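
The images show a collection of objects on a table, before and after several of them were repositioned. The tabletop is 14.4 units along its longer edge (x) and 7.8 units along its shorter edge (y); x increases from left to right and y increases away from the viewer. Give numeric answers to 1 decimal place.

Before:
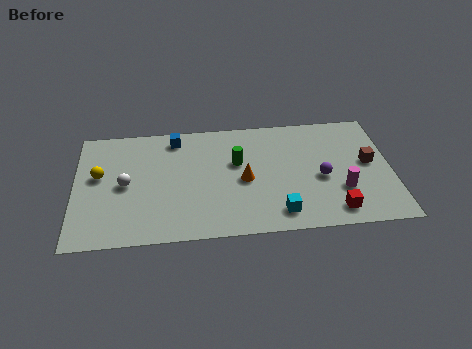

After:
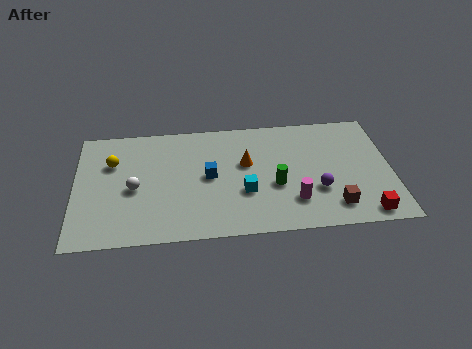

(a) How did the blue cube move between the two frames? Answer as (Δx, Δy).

(1.5, -2.7)

From the two frames, the blue cube sits at roughly (4.6, 6.7) before and (6.1, 4.0) after.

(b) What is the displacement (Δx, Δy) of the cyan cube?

(-1.5, 1.5)

From the two frames, the cyan cube sits at roughly (9.2, 1.3) before and (7.7, 2.8) after.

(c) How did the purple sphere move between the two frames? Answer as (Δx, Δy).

(-0.2, -0.8)

The purple sphere was at about (11.2, 3.4) and moved to about (11.0, 2.6).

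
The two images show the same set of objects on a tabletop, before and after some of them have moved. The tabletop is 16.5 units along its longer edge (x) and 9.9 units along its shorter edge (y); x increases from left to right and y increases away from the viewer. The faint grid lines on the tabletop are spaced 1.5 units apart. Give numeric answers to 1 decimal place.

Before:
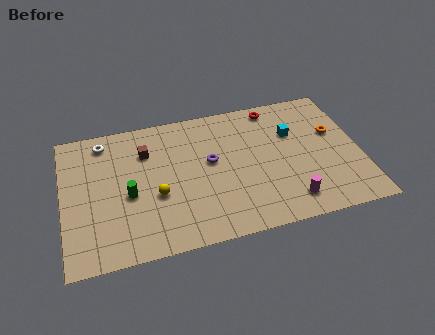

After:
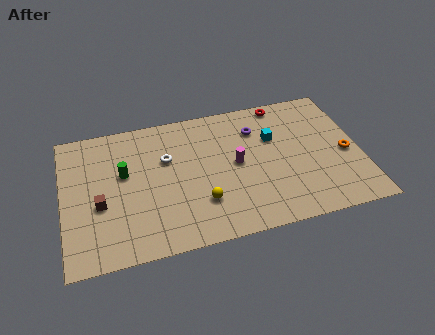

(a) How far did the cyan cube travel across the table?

1.1

The cyan cube was near (12.9, 6.6) before and (11.8, 6.5) after, so it travelled √(1.1² + 0.1²) ≈ 1.1 units.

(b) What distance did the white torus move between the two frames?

4.0

From (2.4, 8.5) to (5.8, 6.4), the white torus covered √(3.4² + 2.1²) ≈ 4.0 units.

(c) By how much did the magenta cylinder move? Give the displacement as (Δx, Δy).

(-2.7, 3.4)

From the two frames, the magenta cylinder sits at roughly (12.3, 1.7) before and (9.6, 5.1) after.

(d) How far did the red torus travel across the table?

0.5

From (12.0, 8.8) to (12.5, 9.0), the red torus covered √(0.5² + 0.2²) ≈ 0.5 units.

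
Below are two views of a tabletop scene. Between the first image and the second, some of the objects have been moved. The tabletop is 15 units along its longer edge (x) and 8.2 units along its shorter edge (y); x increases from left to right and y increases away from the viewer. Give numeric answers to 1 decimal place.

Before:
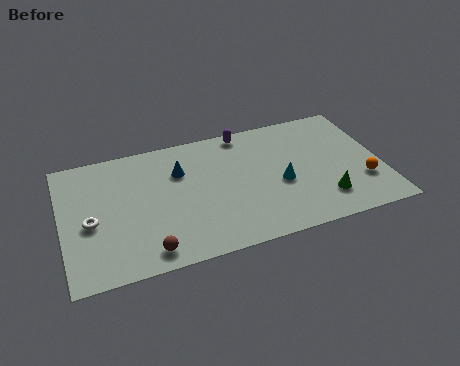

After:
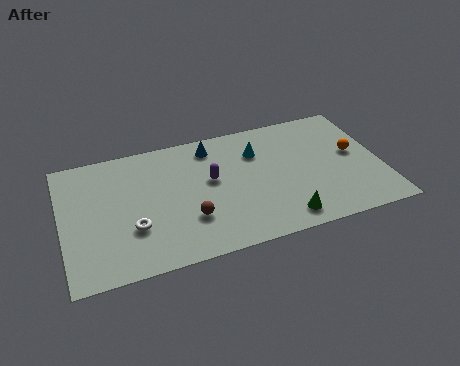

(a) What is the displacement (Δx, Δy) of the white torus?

(1.9, -0.9)

The white torus started near (1.3, 3.6) and ended near (3.2, 2.7).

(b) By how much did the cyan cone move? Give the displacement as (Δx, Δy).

(-0.9, 2.4)

From the two frames, the cyan cone sits at roughly (10.2, 3.5) before and (9.3, 5.9) after.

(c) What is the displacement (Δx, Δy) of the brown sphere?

(2.0, 1.4)

From the two frames, the brown sphere sits at roughly (3.8, 1.1) before and (5.8, 2.5) after.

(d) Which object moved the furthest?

the purple capsule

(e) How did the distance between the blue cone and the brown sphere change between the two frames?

-0.3

The distance was about 4.9 in the first image and 4.6 in the second, so they moved 0.3 units closer together.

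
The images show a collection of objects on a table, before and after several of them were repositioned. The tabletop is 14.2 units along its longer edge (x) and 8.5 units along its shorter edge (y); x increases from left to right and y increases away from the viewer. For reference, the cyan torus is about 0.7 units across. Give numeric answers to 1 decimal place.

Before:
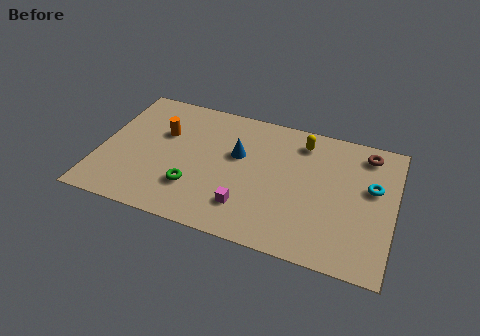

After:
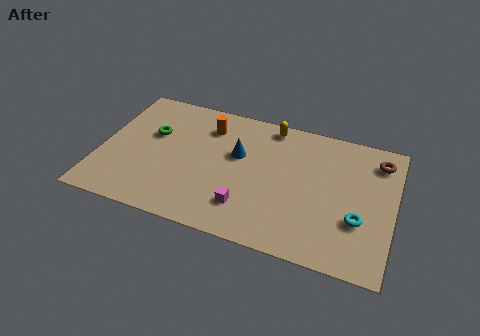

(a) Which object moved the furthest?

the green torus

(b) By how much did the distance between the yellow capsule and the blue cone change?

-0.7

Before: roughly 3.5 units apart; after: 2.8. That's 0.7 units closer together.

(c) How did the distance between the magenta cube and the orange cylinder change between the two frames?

-0.5

The distance was about 5.6 in the first image and 5.1 in the second, so they moved 0.5 units closer together.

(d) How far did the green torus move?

3.7

The green torus was near (4.7, 2.4) before and (2.4, 5.3) after, so it travelled √(2.3² + 2.9²) ≈ 3.7 units.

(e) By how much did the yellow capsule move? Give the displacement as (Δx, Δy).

(-1.6, 0.6)

The yellow capsule started near (9.6, 7.0) and ended near (8.0, 7.6).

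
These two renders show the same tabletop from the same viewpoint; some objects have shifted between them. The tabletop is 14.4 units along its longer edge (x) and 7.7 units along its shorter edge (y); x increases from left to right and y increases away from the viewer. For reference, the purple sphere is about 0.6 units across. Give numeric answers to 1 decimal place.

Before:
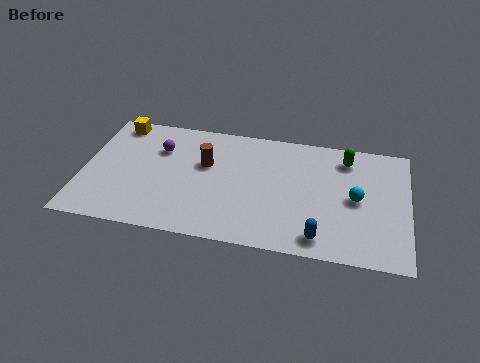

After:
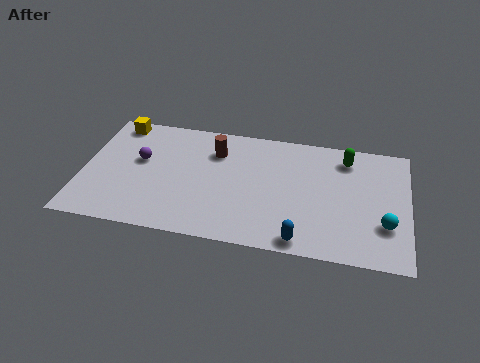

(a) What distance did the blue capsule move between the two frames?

0.9

The blue capsule moved from about (10.6, 1.1) to (9.8, 0.8), a distance of √(0.8² + 0.3²) ≈ 0.9.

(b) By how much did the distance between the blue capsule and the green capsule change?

+0.5

The distance was about 5.3 in the first image and 5.8 in the second, so they moved 0.5 units further apart.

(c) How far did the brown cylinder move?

1.0

From (5.4, 4.8) to (5.8, 5.7), the brown cylinder covered √(0.4² + 0.9²) ≈ 1.0 units.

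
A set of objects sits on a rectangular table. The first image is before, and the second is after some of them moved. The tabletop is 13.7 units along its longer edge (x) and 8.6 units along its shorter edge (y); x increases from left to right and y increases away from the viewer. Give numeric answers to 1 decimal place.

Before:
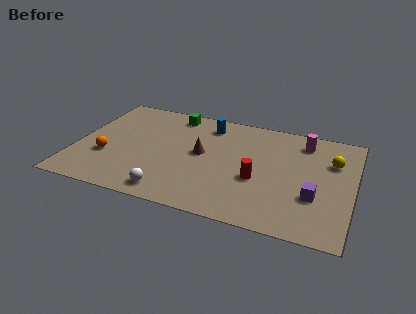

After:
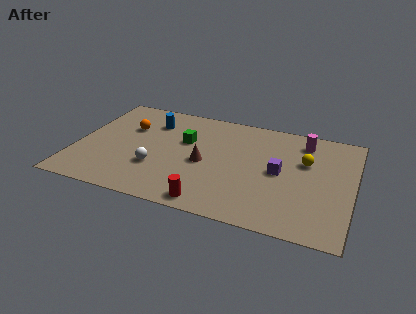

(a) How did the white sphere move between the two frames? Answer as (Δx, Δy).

(-0.9, 1.7)

The white sphere started near (5.0, 1.1) and ended near (4.1, 2.8).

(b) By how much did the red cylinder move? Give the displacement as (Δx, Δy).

(-2.1, -2.5)

The red cylinder was at about (9.1, 3.4) and moved to about (7.0, 0.9).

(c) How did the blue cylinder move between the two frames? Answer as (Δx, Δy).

(-2.8, -0.6)

The blue cylinder was at about (6.3, 7.1) and moved to about (3.5, 6.5).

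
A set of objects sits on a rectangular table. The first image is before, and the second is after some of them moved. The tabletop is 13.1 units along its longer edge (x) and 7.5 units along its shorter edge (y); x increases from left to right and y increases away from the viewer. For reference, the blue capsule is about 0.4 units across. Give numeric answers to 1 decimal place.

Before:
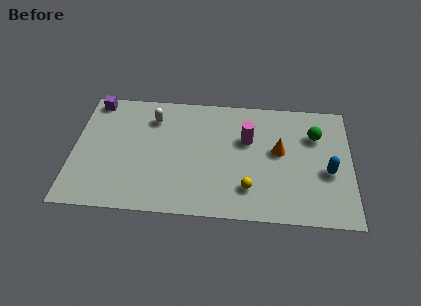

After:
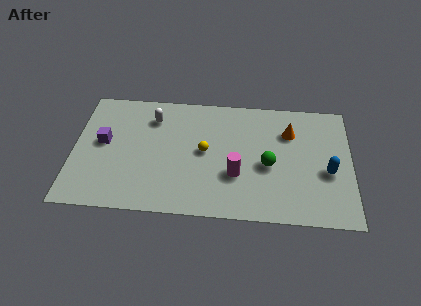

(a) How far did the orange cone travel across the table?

1.3

The orange cone was near (9.7, 4.2) before and (10.2, 5.4) after, so it travelled √(0.5² + 1.2²) ≈ 1.3 units.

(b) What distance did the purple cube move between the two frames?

2.6

The purple cube was near (0.9, 6.7) before and (1.4, 4.1) after, so it travelled √(0.5² + 2.6²) ≈ 2.6 units.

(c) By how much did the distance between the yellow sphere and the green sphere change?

-1.6

The distance was about 4.7 in the first image and 3.1 in the second, so they moved 1.6 units closer together.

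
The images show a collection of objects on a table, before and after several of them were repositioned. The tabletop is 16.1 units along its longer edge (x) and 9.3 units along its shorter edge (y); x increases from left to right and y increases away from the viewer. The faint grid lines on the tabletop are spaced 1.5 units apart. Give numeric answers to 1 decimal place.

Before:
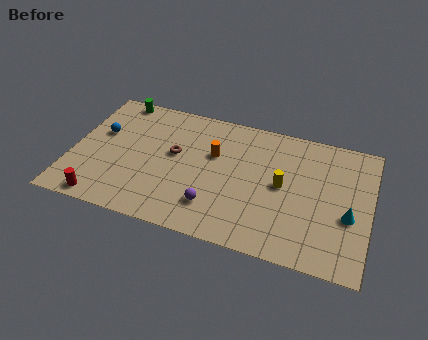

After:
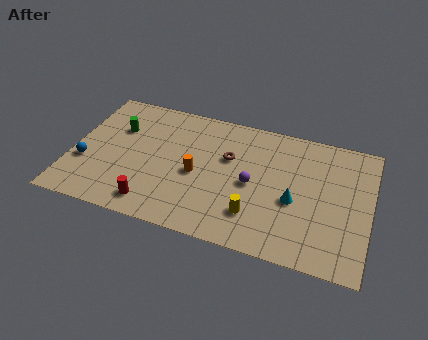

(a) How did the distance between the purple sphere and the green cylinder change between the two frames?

-0.9

The distance was about 8.6 in the first image and 7.7 in the second, so they moved 0.9 units closer together.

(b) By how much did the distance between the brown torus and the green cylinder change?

+1.4

The distance was about 4.7 in the first image and 6.1 in the second, so they moved 1.4 units further apart.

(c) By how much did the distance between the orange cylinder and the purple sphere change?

-0.7

Before: roughly 3.7 units apart; after: 3.0. That's 0.7 units closer together.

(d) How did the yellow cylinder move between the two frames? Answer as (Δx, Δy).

(-1.3, -2.5)

From the two frames, the yellow cylinder sits at roughly (11.4, 4.8) before and (10.1, 2.3) after.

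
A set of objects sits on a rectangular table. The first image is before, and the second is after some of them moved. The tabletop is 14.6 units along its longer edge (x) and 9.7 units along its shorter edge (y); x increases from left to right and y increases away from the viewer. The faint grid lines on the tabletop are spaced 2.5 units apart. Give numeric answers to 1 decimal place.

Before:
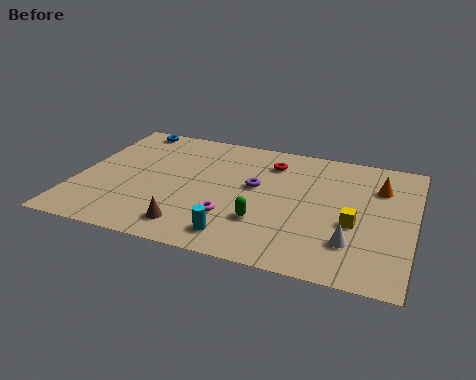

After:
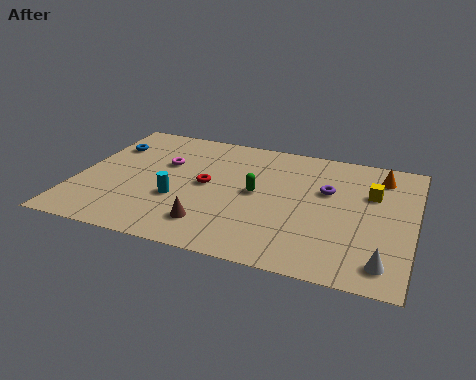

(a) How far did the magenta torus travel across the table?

4.7

The magenta torus moved from about (6.9, 2.8) to (3.6, 6.2), a distance of √(3.3² + 3.4²) ≈ 4.7.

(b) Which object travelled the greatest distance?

the magenta torus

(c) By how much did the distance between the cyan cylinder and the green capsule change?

+1.9

They were about 1.7 units apart before and 3.6 after — 1.9 units further apart.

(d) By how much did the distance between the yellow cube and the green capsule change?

+1.2

They were about 3.9 units apart before and 5.1 after — 1.2 units further apart.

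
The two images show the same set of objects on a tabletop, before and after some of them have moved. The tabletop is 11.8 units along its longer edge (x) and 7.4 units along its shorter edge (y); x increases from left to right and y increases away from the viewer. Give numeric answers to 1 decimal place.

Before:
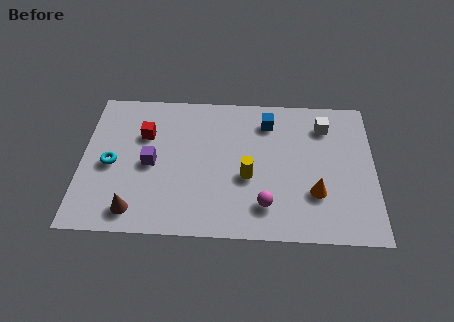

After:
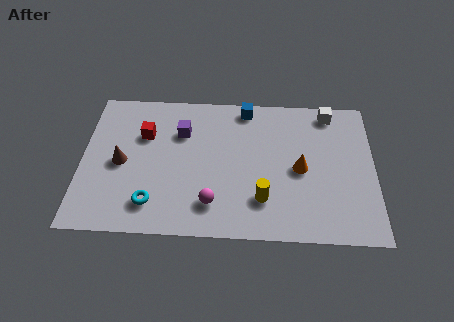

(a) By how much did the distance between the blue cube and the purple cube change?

-2.3

The distance was about 5.3 in the first image and 3.0 in the second, so they moved 2.3 units closer together.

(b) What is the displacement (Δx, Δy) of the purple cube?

(1.2, 1.7)

From the two frames, the purple cube sits at roughly (2.8, 3.5) before and (4.0, 5.2) after.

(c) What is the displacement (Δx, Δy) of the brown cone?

(-0.6, 2.4)

From the two frames, the brown cone sits at roughly (2.2, 1.1) before and (1.6, 3.5) after.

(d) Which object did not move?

the red cube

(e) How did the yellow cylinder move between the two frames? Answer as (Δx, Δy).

(0.6, -1.1)

The yellow cylinder started near (6.7, 3.0) and ended near (7.3, 1.9).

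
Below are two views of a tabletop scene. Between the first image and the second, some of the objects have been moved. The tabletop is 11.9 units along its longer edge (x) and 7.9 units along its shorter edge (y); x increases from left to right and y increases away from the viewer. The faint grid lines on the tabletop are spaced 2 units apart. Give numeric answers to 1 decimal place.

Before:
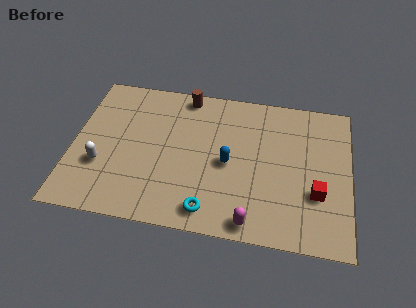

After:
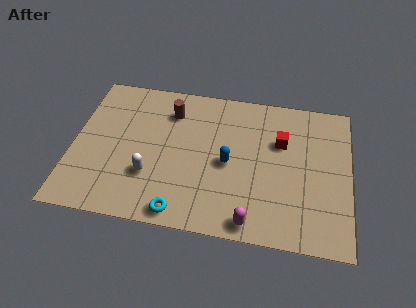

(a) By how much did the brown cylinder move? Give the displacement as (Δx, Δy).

(-0.6, -1.0)

The brown cylinder was at about (4.7, 7.1) and moved to about (4.1, 6.1).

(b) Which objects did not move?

the blue capsule and the magenta capsule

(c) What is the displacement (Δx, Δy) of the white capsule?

(2.1, -0.2)

The white capsule started near (1.3, 2.7) and ended near (3.4, 2.5).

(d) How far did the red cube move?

3.0

The red cube was near (10.5, 2.7) before and (8.9, 5.2) after, so it travelled √(1.6² + 2.5²) ≈ 3.0 units.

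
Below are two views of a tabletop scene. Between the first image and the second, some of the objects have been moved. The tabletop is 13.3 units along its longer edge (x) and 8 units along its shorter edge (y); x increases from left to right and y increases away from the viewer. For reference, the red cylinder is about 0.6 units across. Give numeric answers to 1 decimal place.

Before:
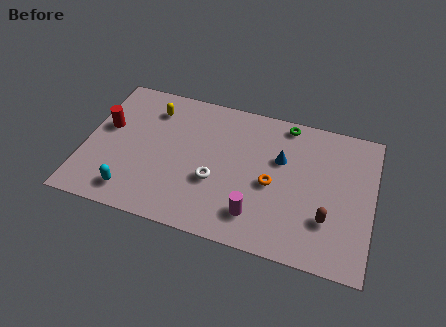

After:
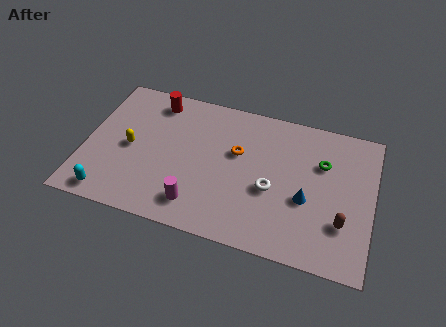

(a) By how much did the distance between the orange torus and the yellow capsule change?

-1.4

The distance was about 6.4 in the first image and 5.0 in the second, so they moved 1.4 units closer together.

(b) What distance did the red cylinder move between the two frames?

3.0

From (0.9, 4.7) to (3.0, 6.8), the red cylinder covered √(2.1² + 2.1²) ≈ 3.0 units.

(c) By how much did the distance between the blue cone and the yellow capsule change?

+2.0

Before: roughly 6.2 units apart; after: 8.2. That's 2.0 units further apart.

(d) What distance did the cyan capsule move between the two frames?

1.1

The cyan capsule moved from about (2.4, 1.3) to (1.4, 0.9), a distance of √(1.0² + 0.4²) ≈ 1.1.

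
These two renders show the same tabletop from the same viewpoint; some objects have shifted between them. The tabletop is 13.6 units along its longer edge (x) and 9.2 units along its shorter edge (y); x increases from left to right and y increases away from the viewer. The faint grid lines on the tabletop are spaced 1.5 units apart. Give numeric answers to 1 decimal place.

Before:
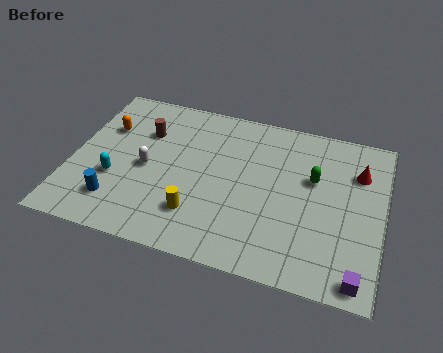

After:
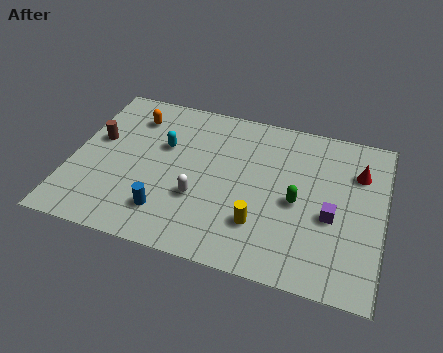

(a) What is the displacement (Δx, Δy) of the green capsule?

(-0.6, -1.5)

The green capsule started near (10.5, 5.7) and ended near (9.9, 4.2).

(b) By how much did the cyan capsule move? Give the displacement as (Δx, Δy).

(1.9, 2.5)

From the two frames, the cyan capsule sits at roughly (2.0, 3.3) before and (3.9, 5.8) after.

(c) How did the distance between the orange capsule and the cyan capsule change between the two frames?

-0.9

The distance was about 3.0 in the first image and 2.1 in the second, so they moved 0.9 units closer together.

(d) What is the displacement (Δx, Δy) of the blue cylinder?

(2.2, 0.0)

From the two frames, the blue cylinder sits at roughly (2.2, 2.0) before and (4.4, 2.0) after.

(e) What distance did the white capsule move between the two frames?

2.6

From (3.3, 4.3) to (5.7, 3.2), the white capsule covered √(2.4² + 1.1²) ≈ 2.6 units.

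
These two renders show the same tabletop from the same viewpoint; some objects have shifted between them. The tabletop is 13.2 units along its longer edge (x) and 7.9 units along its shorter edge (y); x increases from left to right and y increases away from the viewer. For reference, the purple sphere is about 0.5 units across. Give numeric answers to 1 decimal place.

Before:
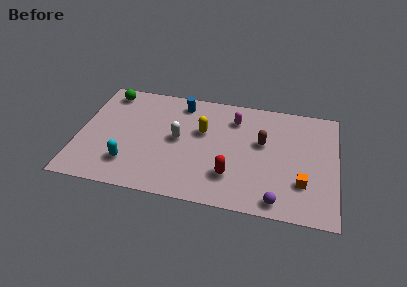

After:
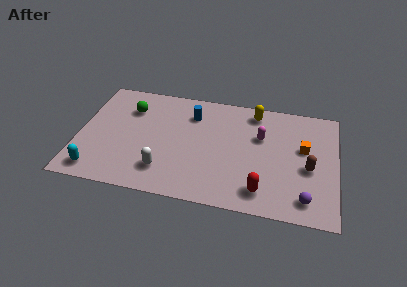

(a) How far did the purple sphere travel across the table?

1.5

The purple sphere was near (10.3, 0.9) before and (11.7, 1.3) after, so it travelled √(1.4² + 0.4²) ≈ 1.5 units.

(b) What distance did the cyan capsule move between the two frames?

1.8

The cyan capsule moved from about (2.7, 1.9) to (1.1, 1.1), a distance of √(1.6² + 0.8²) ≈ 1.8.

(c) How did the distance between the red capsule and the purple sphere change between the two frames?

-0.5

Before: roughly 2.7 units apart; after: 2.2. That's 0.5 units closer together.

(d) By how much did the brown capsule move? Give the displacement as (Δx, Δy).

(2.4, -1.3)

From the two frames, the brown capsule sits at roughly (9.4, 4.7) before and (11.8, 3.4) after.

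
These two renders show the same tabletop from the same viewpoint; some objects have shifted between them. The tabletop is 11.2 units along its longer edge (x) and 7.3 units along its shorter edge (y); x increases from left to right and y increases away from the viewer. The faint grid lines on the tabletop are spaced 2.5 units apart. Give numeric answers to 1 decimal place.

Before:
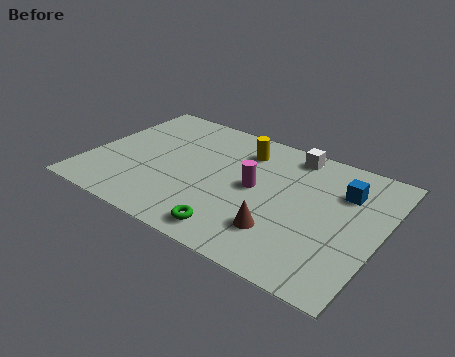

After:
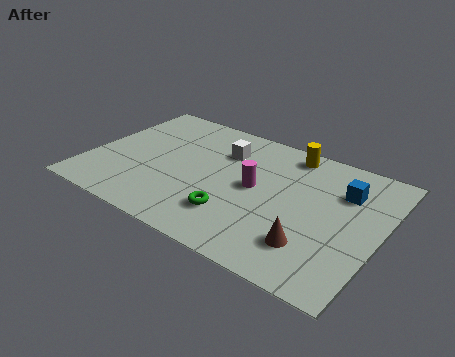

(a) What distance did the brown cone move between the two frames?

1.2

From (7.7, 1.9) to (8.9, 1.8), the brown cone covered √(1.2² + 0.1²) ≈ 1.2 units.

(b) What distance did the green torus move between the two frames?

0.9

The green torus was near (6.1, 1.0) before and (5.9, 1.9) after, so it travelled √(0.2² + 0.9²) ≈ 0.9 units.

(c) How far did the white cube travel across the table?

2.7

The white cube was near (7.4, 6.4) before and (4.9, 5.3) after, so it travelled √(2.5² + 1.1²) ≈ 2.7 units.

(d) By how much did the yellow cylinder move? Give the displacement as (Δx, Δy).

(1.7, 0.7)

From the two frames, the yellow cylinder sits at roughly (5.6, 5.7) before and (7.3, 6.4) after.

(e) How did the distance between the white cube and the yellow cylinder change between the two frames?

+0.7

They were about 1.9 units apart before and 2.6 after — 0.7 units further apart.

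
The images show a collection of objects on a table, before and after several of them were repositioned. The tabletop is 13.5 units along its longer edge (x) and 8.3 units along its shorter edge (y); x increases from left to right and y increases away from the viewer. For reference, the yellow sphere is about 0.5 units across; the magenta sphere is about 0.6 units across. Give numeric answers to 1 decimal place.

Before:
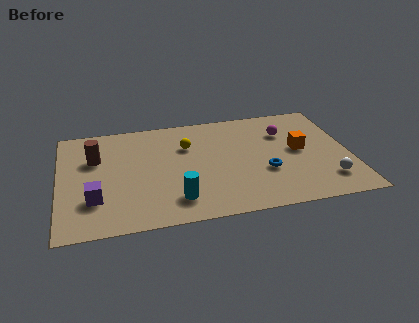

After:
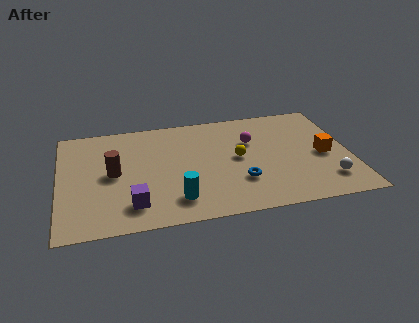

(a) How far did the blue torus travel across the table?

1.3

From (9.5, 3.0) to (8.3, 2.5), the blue torus covered √(1.2² + 0.5²) ≈ 1.3 units.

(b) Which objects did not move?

the cyan cylinder and the white sphere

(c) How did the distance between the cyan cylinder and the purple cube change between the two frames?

-1.8

The distance was about 3.8 in the first image and 2.0 in the second, so they moved 1.8 units closer together.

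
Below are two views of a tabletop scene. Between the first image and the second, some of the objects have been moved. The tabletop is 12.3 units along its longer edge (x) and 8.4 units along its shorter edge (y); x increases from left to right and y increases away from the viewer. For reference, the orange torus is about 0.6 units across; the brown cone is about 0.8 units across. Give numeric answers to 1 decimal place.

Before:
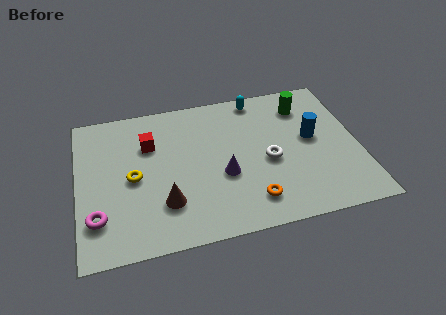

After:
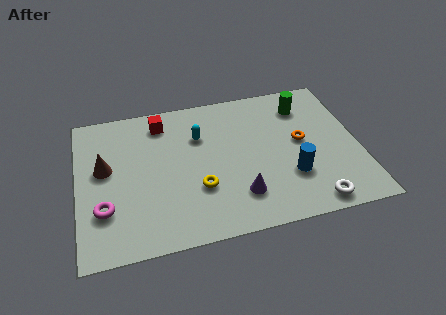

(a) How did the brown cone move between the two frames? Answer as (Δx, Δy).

(-2.5, 2.5)

The brown cone was at about (3.7, 2.3) and moved to about (1.2, 4.8).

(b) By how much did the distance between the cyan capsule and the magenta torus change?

-3.7

They were about 9.1 units apart before and 5.4 after — 3.7 units closer together.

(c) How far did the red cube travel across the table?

1.3

The red cube was near (3.2, 5.8) before and (3.8, 7.0) after, so it travelled √(0.6² + 1.2²) ≈ 1.3 units.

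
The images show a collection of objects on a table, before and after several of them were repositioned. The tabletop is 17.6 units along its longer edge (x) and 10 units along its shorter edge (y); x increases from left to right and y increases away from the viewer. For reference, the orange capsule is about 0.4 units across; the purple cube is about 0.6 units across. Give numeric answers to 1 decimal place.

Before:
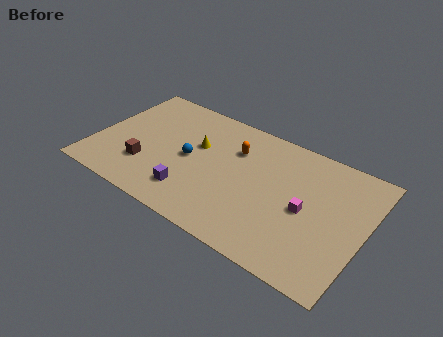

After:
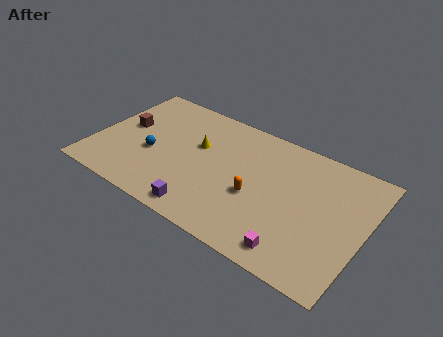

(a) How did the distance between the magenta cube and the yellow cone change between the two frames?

+1.1

The distance was about 7.6 in the first image and 8.7 in the second, so they moved 1.1 units further apart.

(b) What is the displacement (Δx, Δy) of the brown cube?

(-1.9, 2.7)

From the two frames, the brown cube sits at roughly (3.6, 2.9) before and (1.7, 5.6) after.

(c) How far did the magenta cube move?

3.3

From (13.9, 4.7) to (13.7, 1.4), the magenta cube covered √(0.2² + 3.3²) ≈ 3.3 units.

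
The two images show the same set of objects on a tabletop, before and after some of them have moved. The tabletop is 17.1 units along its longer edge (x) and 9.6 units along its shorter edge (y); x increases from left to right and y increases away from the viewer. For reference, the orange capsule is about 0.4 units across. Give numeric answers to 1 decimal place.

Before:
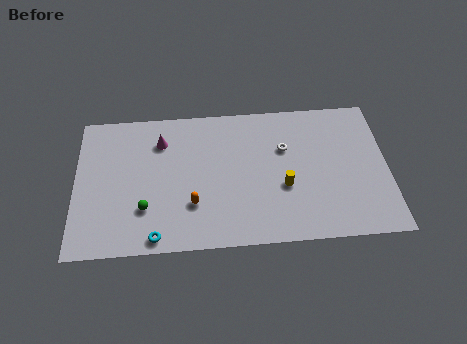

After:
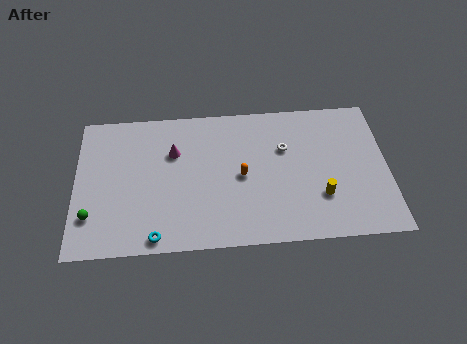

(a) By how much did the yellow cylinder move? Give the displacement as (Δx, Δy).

(2.0, -0.8)

The yellow cylinder started near (11.4, 3.7) and ended near (13.4, 2.9).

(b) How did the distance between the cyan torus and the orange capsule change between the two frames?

+3.2

Before: roughly 2.8 units apart; after: 6.0. That's 3.2 units further apart.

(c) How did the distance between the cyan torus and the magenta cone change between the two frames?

-0.7

They were about 6.4 units apart before and 5.7 after — 0.7 units closer together.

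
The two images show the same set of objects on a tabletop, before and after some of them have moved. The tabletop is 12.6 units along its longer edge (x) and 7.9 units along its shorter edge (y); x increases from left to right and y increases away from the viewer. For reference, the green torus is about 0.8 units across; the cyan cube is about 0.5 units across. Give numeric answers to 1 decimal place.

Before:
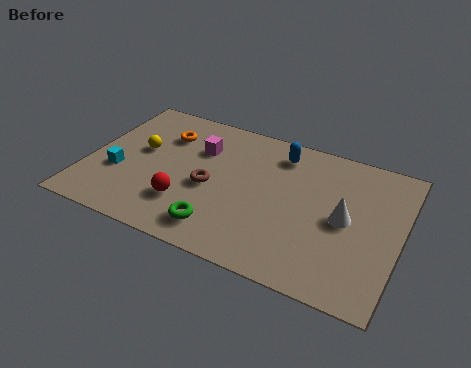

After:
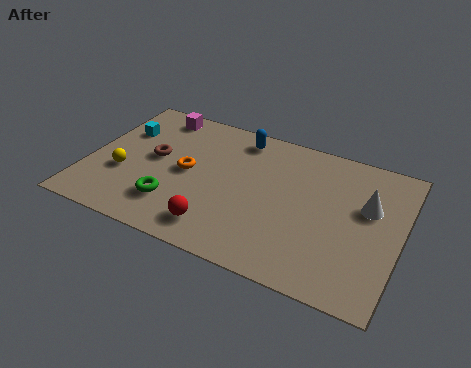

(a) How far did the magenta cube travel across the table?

2.4

From (4.3, 5.5) to (2.3, 6.9), the magenta cube covered √(2.0² + 1.4²) ≈ 2.4 units.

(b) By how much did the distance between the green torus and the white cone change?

+2.7

Before: roughly 5.3 units apart; after: 8.0. That's 2.7 units further apart.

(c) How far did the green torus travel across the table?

2.1

From (5.7, 1.4) to (3.7, 2.0), the green torus covered √(2.0² + 0.6²) ≈ 2.1 units.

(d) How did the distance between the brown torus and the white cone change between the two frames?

+3.2

They were about 5.4 units apart before and 8.6 after — 3.2 units further apart.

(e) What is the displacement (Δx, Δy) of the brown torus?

(-2.4, 0.8)

From the two frames, the brown torus sits at roughly (5.0, 3.5) before and (2.6, 4.3) after.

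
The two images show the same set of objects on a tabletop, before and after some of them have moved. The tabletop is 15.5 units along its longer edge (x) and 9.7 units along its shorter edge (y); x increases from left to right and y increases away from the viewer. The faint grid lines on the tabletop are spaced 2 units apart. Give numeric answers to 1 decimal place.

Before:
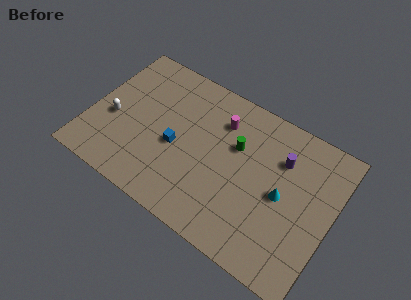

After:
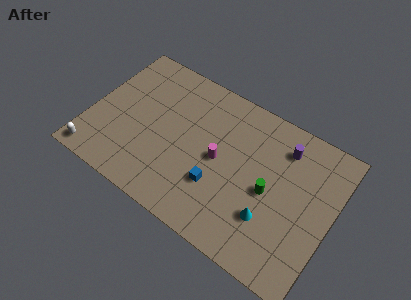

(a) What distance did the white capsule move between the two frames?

3.1

From (1.5, 4.0) to (0.9, 1.0), the white capsule covered √(0.6² + 3.0²) ≈ 3.1 units.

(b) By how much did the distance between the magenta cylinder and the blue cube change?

-2.2

They were about 3.9 units apart before and 1.7 after — 2.2 units closer together.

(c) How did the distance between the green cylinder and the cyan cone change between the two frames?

-1.9

The distance was about 3.5 in the first image and 1.6 in the second, so they moved 1.9 units closer together.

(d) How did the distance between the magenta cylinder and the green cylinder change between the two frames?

+1.7

They were about 1.6 units apart before and 3.3 after — 1.7 units further apart.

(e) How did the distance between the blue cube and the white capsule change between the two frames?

+3.8

The distance was about 4.1 in the first image and 7.9 in the second, so they moved 3.8 units further apart.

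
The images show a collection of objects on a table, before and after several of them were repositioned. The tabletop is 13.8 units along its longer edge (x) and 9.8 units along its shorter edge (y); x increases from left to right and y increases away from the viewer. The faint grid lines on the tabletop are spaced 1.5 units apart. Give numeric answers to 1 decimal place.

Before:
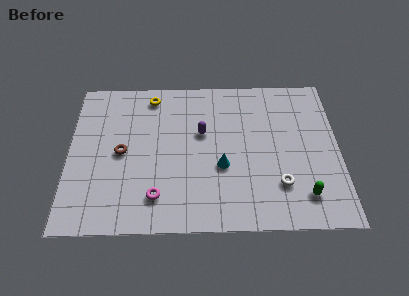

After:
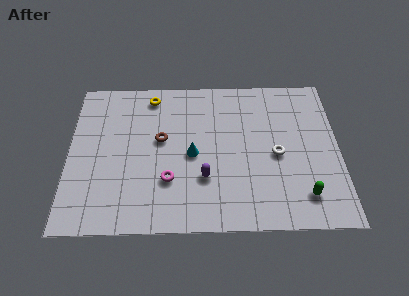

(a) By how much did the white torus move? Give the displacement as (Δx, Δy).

(-0.1, 1.9)

The white torus started near (10.7, 2.6) and ended near (10.6, 4.5).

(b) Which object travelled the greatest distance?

the purple capsule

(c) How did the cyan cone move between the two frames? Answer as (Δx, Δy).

(-1.5, 0.8)

From the two frames, the cyan cone sits at roughly (7.8, 3.8) before and (6.3, 4.6) after.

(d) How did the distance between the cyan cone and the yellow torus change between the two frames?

-1.5

They were about 5.9 units apart before and 4.4 after — 1.5 units closer together.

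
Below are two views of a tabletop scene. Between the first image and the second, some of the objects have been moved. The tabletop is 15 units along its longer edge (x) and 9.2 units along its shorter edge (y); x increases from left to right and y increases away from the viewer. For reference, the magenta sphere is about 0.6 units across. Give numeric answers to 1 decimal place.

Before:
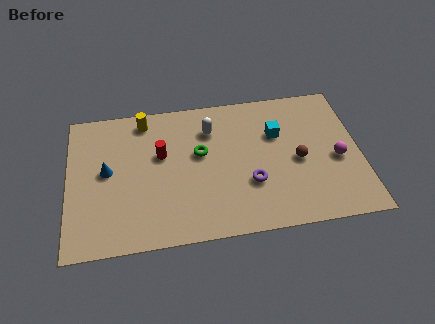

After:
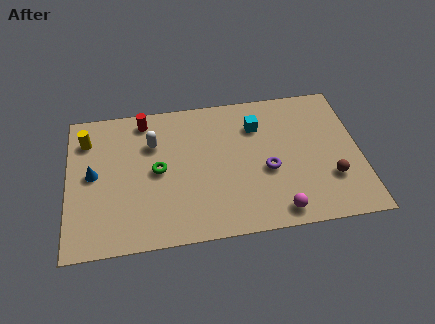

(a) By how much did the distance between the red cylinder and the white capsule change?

-1.3

They were about 2.9 units apart before and 1.6 after — 1.3 units closer together.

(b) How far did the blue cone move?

0.7

The blue cone was near (2.0, 4.9) before and (1.3, 4.8) after, so it travelled √(0.7² + 0.1²) ≈ 0.7 units.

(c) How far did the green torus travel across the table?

2.3

The green torus moved from about (6.8, 5.4) to (4.6, 4.6), a distance of √(2.2² + 0.8²) ≈ 2.3.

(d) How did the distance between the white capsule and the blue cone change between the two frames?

-2.3

The distance was about 5.8 in the first image and 3.5 in the second, so they moved 2.3 units closer together.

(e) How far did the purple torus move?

1.1

From (9.3, 3.1) to (10.2, 3.8), the purple torus covered √(0.9² + 0.7²) ≈ 1.1 units.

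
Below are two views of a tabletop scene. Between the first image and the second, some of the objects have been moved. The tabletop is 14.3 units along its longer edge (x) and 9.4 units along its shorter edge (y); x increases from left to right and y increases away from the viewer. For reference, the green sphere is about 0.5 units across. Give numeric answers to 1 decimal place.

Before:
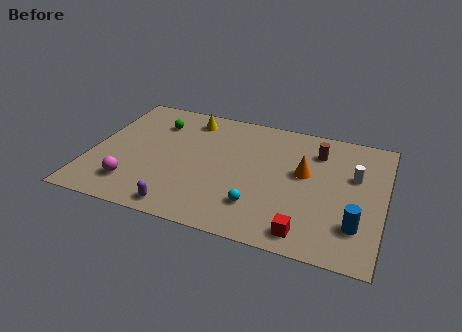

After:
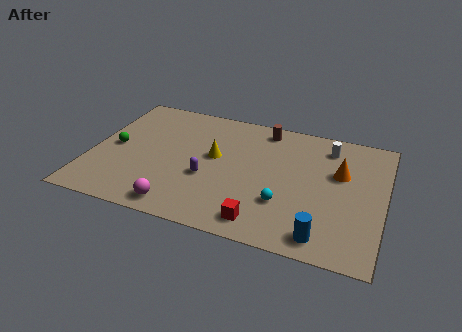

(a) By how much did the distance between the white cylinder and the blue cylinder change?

+3.0

Before: roughly 3.5 units apart; after: 6.5. That's 3.0 units further apart.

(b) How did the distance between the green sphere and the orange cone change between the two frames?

+3.4

The distance was about 7.7 in the first image and 11.1 in the second, so they moved 3.4 units further apart.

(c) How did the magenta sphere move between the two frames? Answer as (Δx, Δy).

(2.4, -0.9)

From the two frames, the magenta sphere sits at roughly (2.3, 2.0) before and (4.7, 1.1) after.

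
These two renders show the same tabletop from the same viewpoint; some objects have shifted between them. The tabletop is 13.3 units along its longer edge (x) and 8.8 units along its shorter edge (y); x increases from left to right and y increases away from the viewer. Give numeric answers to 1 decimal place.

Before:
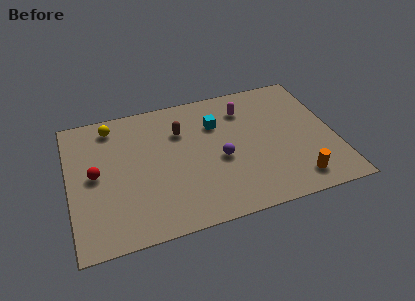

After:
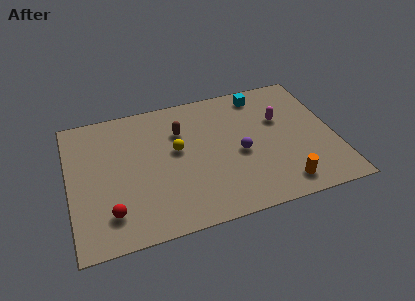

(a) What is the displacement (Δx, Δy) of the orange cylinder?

(-0.7, -0.1)

The orange cylinder was at about (11.1, 1.4) and moved to about (10.4, 1.3).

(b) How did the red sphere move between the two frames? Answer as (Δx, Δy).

(0.6, -2.6)

The red sphere started near (1.3, 4.5) and ended near (1.9, 1.9).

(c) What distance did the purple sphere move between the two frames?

1.0

The purple sphere was near (7.5, 3.8) before and (8.5, 3.9) after, so it travelled √(1.0² + 0.1²) ≈ 1.0 units.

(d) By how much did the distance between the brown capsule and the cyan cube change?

+2.6

The distance was about 1.8 in the first image and 4.4 in the second, so they moved 2.6 units further apart.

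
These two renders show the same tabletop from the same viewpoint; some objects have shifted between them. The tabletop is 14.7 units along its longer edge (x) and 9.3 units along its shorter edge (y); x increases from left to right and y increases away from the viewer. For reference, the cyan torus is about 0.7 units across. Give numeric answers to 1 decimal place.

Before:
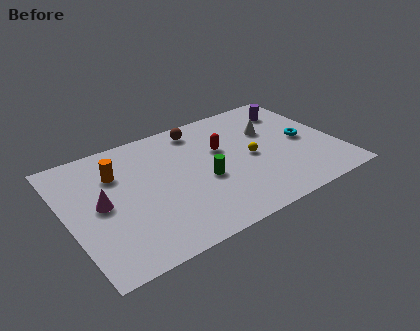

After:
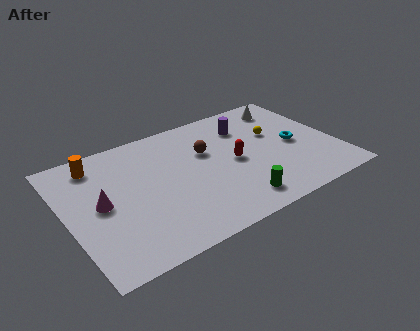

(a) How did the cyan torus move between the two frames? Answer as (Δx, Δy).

(-0.5, -0.1)

The cyan torus was at about (13.0, 4.5) and moved to about (12.5, 4.4).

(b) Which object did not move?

the magenta cone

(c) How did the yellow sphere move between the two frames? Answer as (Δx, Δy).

(1.6, 1.3)

From the two frames, the yellow sphere sits at roughly (10.0, 4.4) before and (11.6, 5.7) after.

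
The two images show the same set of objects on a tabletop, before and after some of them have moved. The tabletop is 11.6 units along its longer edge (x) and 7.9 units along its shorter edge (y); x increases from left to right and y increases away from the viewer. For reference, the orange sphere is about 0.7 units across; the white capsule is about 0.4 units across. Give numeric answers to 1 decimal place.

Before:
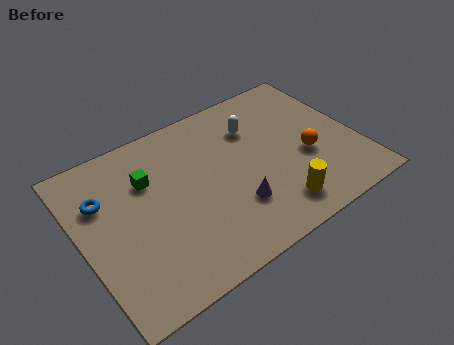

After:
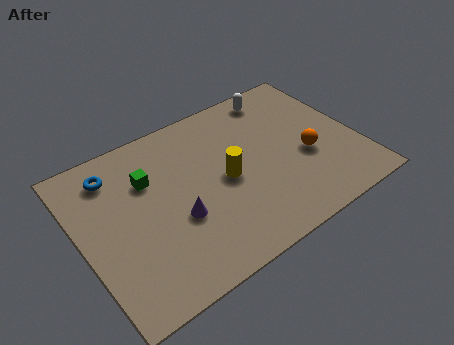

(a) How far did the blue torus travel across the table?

1.2

The blue torus moved from about (1.1, 5.4) to (1.7, 6.4), a distance of √(0.6² + 1.0²) ≈ 1.2.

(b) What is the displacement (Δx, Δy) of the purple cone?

(-2.3, 0.7)

The purple cone started near (6.1, 2.3) and ended near (3.8, 3.0).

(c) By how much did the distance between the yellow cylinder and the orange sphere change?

+1.0

The distance was about 2.5 in the first image and 3.5 in the second, so they moved 1.0 units further apart.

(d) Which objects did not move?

the green cube and the orange sphere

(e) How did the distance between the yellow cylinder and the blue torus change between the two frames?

-2.7

The distance was about 7.7 in the first image and 5.0 in the second, so they moved 2.7 units closer together.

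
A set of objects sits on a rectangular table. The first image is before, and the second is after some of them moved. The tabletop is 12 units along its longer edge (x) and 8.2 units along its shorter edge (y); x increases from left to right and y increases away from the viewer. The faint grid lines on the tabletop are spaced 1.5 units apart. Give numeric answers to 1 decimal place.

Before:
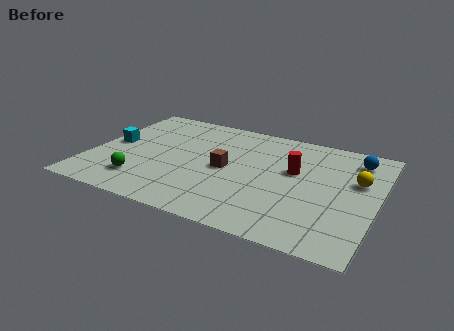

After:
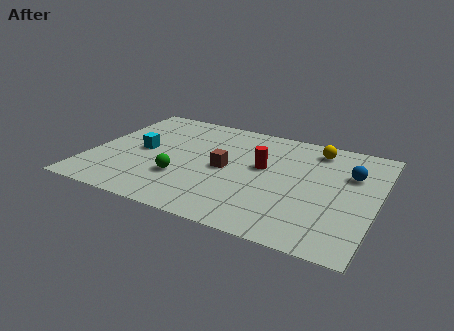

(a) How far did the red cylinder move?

1.3

The red cylinder was near (8.5, 4.9) before and (7.2, 4.7) after, so it travelled √(1.3² + 0.2²) ≈ 1.3 units.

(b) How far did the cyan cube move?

1.3

From (0.8, 4.2) to (2.1, 4.1), the cyan cube covered √(1.3² + 0.1²) ≈ 1.3 units.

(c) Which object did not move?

the brown cube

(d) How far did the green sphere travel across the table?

1.8

From (2.4, 1.8) to (4.0, 2.6), the green sphere covered √(1.6² + 0.8²) ≈ 1.8 units.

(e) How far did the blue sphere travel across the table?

1.2

The blue sphere moved from about (10.9, 6.7) to (10.8, 5.5), a distance of √(0.1² + 1.2²) ≈ 1.2.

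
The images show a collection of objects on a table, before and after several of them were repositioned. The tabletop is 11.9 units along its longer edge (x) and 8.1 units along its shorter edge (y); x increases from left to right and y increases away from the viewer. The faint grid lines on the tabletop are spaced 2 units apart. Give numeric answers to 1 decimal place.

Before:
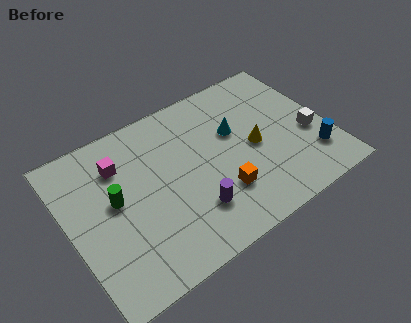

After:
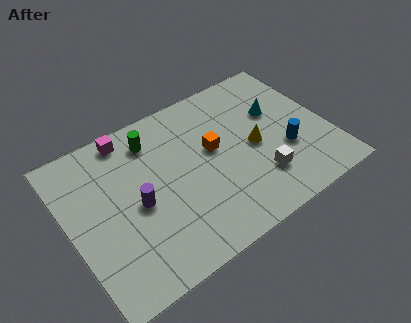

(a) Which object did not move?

the yellow cone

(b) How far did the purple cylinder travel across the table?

2.8

The purple cylinder moved from about (5.3, 2.1) to (3.0, 3.7), a distance of √(2.3² + 1.6²) ≈ 2.8.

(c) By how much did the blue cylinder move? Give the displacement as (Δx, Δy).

(-1.1, 0.9)

The blue cylinder started near (10.9, 2.0) and ended near (9.8, 2.9).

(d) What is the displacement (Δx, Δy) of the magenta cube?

(0.6, 1.2)

The magenta cube was at about (2.6, 6.0) and moved to about (3.2, 7.2).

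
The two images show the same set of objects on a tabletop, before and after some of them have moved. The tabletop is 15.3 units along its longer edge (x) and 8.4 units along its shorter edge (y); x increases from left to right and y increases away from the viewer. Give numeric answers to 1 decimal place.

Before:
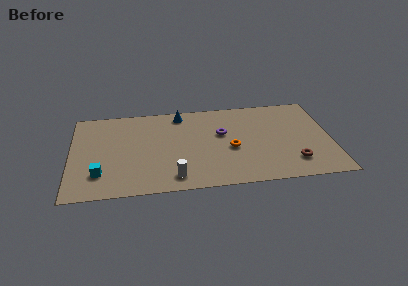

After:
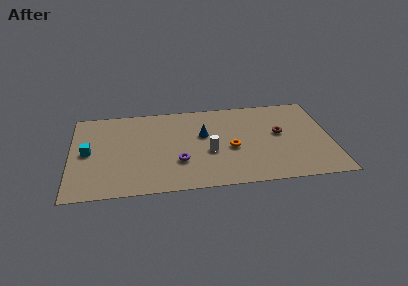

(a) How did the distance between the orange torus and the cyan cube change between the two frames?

+0.6

They were about 7.8 units apart before and 8.4 after — 0.6 units further apart.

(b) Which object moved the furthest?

the purple torus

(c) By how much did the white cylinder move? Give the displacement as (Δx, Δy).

(2.1, 2.1)

The white cylinder started near (6.0, 1.3) and ended near (8.1, 3.4).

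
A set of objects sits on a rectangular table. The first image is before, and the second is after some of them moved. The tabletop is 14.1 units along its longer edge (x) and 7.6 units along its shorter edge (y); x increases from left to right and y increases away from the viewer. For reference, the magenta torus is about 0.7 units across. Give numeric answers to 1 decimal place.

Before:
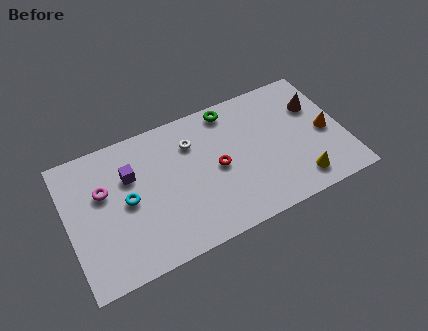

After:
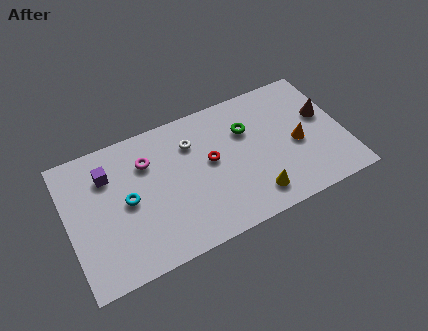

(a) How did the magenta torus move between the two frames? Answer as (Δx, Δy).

(2.3, 0.7)

The magenta torus was at about (1.9, 4.8) and moved to about (4.2, 5.5).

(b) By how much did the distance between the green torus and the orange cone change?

-2.6

They were about 5.6 units apart before and 3.0 after — 2.6 units closer together.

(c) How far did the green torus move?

1.7

The green torus was near (8.6, 6.7) before and (9.3, 5.2) after, so it travelled √(0.7² + 1.5²) ≈ 1.7 units.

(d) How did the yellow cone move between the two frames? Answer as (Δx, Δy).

(-2.3, 0.1)

From the two frames, the yellow cone sits at roughly (11.5, 1.3) before and (9.2, 1.4) after.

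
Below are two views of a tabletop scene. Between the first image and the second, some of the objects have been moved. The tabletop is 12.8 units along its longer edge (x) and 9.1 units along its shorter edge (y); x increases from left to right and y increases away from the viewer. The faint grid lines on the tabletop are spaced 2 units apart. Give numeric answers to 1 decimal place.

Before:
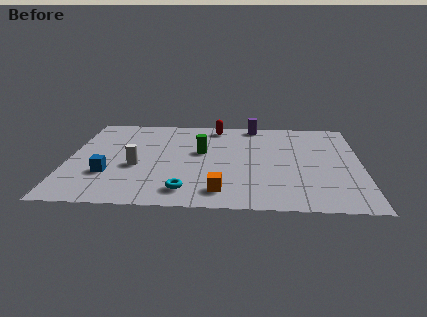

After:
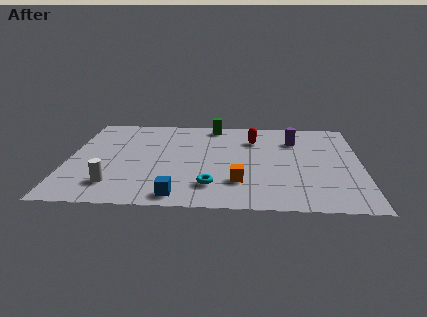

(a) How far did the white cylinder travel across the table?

2.0

From (3.0, 3.7) to (2.1, 1.9), the white cylinder covered √(0.9² + 1.8²) ≈ 2.0 units.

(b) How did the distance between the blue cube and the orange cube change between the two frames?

-2.1

The distance was about 5.1 in the first image and 3.0 in the second, so they moved 2.1 units closer together.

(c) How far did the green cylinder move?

2.8

The green cylinder moved from about (5.8, 5.3) to (6.3, 8.1), a distance of √(0.5² + 2.8²) ≈ 2.8.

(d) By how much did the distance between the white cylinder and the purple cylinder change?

+2.3

Before: roughly 6.9 units apart; after: 9.2. That's 2.3 units further apart.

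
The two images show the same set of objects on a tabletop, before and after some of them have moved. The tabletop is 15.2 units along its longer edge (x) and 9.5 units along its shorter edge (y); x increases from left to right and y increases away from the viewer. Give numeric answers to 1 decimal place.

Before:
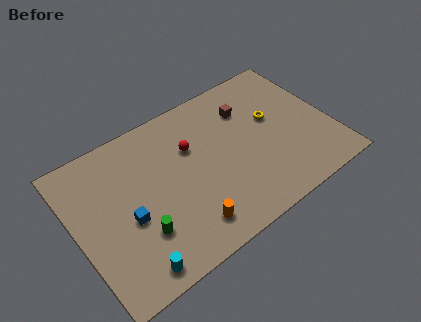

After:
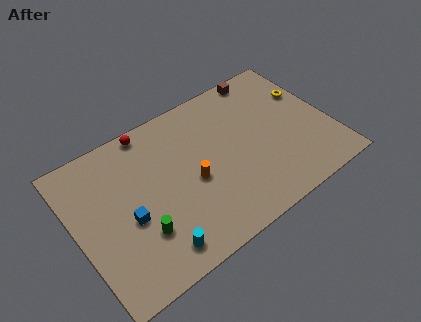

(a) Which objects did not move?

the green cylinder and the blue cube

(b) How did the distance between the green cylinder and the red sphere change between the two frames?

+1.0

The distance was about 5.1 in the first image and 6.1 in the second, so they moved 1.0 units further apart.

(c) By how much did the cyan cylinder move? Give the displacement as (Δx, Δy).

(1.4, 0.3)

The cyan cylinder was at about (2.6, 1.1) and moved to about (4.0, 1.4).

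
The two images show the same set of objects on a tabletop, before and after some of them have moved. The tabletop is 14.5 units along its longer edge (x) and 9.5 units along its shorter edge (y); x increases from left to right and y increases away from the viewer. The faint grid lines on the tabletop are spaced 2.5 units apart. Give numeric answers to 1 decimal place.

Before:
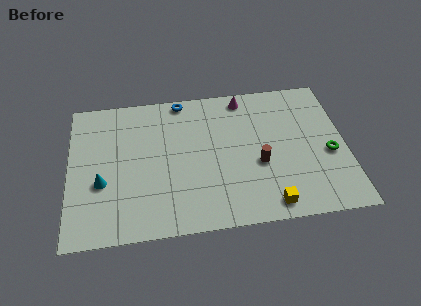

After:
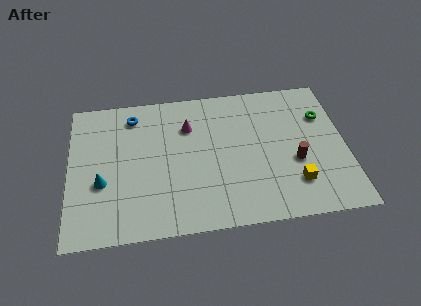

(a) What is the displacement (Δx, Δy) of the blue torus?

(-2.6, -0.8)

From the two frames, the blue torus sits at roughly (6.0, 8.7) before and (3.4, 7.9) after.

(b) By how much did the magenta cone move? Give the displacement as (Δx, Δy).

(-3.0, -1.6)

The magenta cone started near (9.3, 8.4) and ended near (6.3, 6.8).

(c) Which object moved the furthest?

the magenta cone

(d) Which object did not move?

the cyan cone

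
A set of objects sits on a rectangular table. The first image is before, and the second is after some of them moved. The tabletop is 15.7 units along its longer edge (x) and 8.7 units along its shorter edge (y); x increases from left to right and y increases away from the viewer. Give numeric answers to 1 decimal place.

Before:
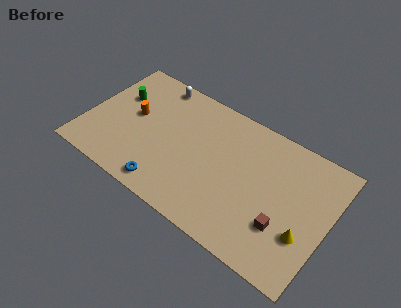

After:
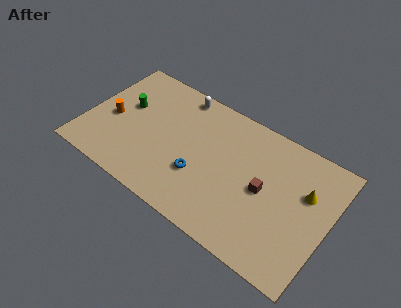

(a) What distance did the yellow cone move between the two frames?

2.7

The yellow cone was near (14.4, 2.9) before and (14.1, 5.6) after, so it travelled √(0.3² + 2.7²) ≈ 2.7 units.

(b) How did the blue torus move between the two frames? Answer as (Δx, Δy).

(1.8, 1.9)

The blue torus started near (5.8, 1.1) and ended near (7.6, 3.0).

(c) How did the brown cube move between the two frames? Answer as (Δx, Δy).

(-1.5, 1.6)

The brown cube started near (13.1, 2.7) and ended near (11.6, 4.3).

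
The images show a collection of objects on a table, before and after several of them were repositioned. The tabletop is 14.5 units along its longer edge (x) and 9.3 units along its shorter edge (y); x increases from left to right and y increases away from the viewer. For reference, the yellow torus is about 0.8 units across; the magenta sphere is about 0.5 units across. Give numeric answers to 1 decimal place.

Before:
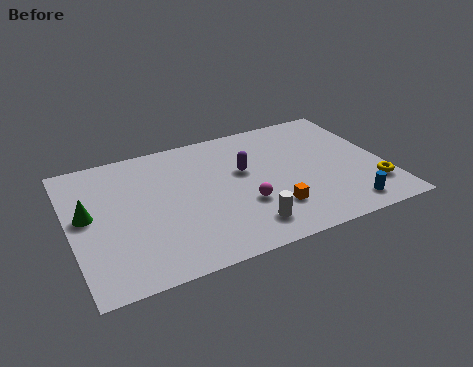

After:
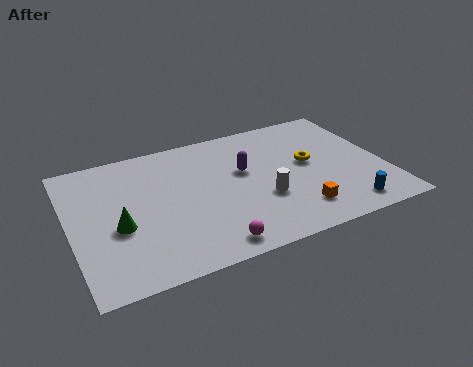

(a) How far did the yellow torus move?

3.8

The yellow torus was near (13.7, 2.3) before and (11.1, 5.1) after, so it travelled √(2.6² + 2.8²) ≈ 3.8 units.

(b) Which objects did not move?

the blue cylinder and the purple capsule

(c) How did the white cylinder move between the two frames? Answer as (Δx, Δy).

(1.0, 1.6)

From the two frames, the white cylinder sits at roughly (7.7, 1.7) before and (8.7, 3.3) after.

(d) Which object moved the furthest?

the yellow torus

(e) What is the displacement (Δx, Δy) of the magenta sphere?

(-1.8, -2.1)

The magenta sphere started near (7.8, 3.2) and ended near (6.0, 1.1).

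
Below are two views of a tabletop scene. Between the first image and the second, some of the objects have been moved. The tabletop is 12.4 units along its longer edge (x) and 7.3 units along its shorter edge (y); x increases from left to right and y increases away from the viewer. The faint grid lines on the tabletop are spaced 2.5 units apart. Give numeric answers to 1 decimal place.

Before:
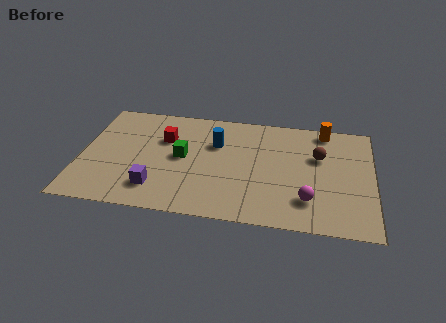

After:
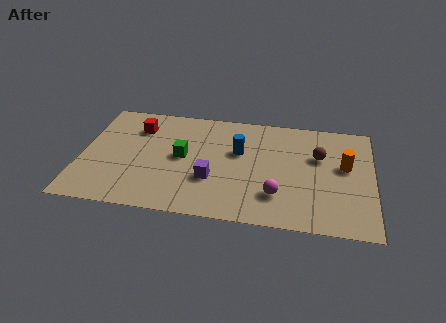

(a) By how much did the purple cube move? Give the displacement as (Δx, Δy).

(2.3, 0.9)

From the two frames, the purple cube sits at roughly (3.3, 1.6) before and (5.6, 2.5) after.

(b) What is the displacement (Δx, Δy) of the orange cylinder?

(0.9, -2.3)

The orange cylinder was at about (10.3, 6.5) and moved to about (11.2, 4.2).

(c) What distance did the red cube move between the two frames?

1.3

The red cube moved from about (3.5, 4.9) to (2.3, 5.5), a distance of √(1.2² + 0.6²) ≈ 1.3.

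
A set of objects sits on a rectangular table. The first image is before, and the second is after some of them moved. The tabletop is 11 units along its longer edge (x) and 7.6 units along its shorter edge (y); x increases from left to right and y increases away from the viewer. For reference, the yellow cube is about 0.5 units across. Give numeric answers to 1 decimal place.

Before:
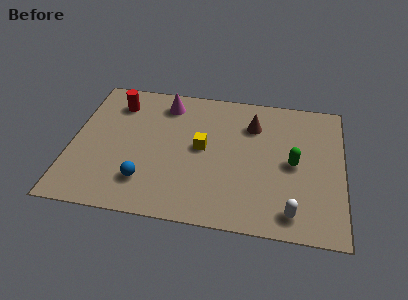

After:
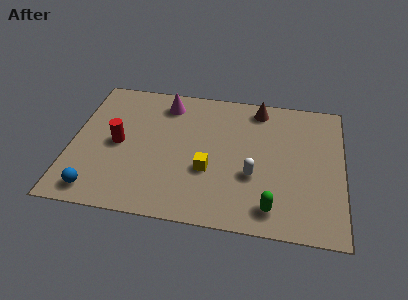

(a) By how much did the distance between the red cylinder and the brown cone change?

+0.7

Before: roughly 5.6 units apart; after: 6.3. That's 0.7 units further apart.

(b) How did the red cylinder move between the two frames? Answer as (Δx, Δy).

(0.2, -2.3)

The red cylinder started near (1.7, 6.0) and ended near (1.9, 3.7).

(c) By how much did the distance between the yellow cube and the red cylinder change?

-0.3

The distance was about 4.1 in the first image and 3.8 in the second, so they moved 0.3 units closer together.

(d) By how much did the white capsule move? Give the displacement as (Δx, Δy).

(-1.6, 1.7)

The white capsule was at about (9.0, 1.1) and moved to about (7.4, 2.8).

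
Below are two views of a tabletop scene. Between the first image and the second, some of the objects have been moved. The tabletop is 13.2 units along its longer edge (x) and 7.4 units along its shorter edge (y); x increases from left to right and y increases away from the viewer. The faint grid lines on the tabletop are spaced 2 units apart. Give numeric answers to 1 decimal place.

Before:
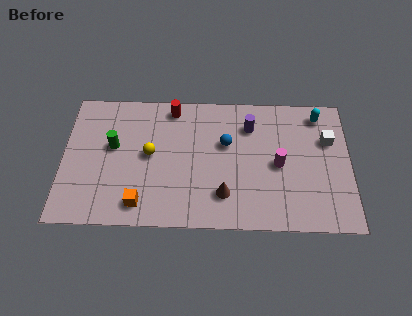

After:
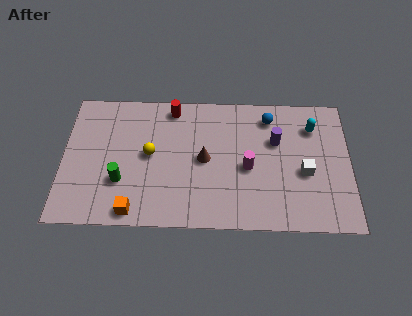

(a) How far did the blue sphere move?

2.5

The blue sphere moved from about (7.5, 4.6) to (9.5, 6.1), a distance of √(2.0² + 1.5²) ≈ 2.5.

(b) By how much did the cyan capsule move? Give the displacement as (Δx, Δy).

(-0.3, -0.7)

The cyan capsule was at about (11.8, 6.3) and moved to about (11.5, 5.6).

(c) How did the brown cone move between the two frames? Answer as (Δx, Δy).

(-0.9, 1.9)

From the two frames, the brown cone sits at roughly (7.4, 1.8) before and (6.5, 3.7) after.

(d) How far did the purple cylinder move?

1.4

From (8.6, 5.6) to (9.8, 4.8), the purple cylinder covered √(1.2² + 0.8²) ≈ 1.4 units.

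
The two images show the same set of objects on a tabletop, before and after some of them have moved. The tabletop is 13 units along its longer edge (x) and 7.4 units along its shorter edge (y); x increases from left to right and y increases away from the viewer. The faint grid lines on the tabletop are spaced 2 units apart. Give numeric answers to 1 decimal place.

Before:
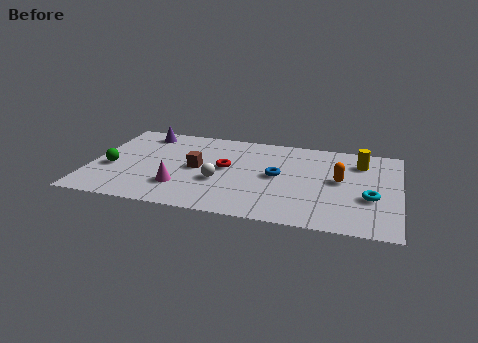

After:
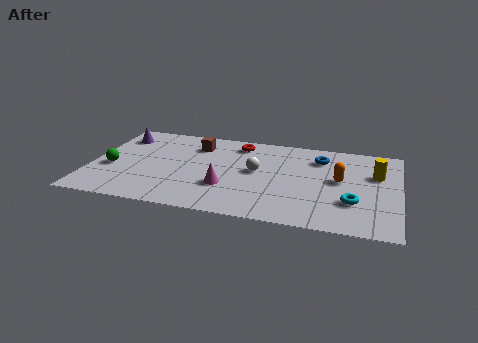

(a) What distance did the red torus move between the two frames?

2.2

The red torus was near (5.7, 4.0) before and (6.1, 6.2) after, so it travelled √(0.4² + 2.2²) ≈ 2.2 units.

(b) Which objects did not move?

the orange capsule and the green sphere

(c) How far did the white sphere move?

1.9

The white sphere moved from about (5.5, 2.8) to (7.0, 4.0), a distance of √(1.5² + 1.2²) ≈ 1.9.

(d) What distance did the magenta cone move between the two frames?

1.9

The magenta cone moved from about (3.9, 2.0) to (5.8, 2.4), a distance of √(1.9² + 0.4²) ≈ 1.9.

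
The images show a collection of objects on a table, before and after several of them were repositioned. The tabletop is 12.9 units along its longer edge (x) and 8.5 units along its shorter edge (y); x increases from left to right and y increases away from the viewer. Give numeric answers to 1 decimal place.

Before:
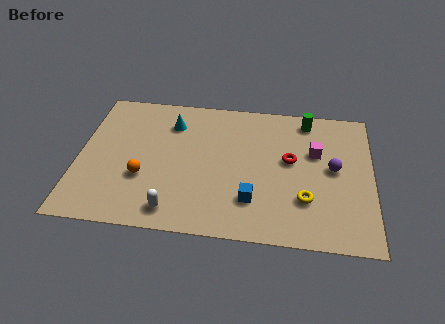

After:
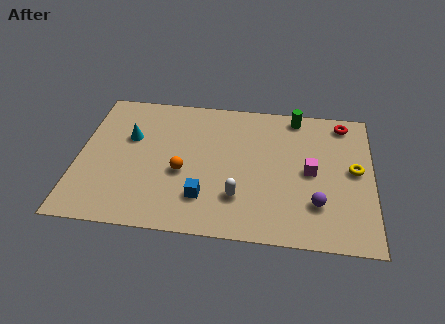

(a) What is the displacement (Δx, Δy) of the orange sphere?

(1.7, 0.5)

The orange sphere started near (2.9, 3.0) and ended near (4.6, 3.5).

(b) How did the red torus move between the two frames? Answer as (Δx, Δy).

(2.3, 2.6)

The red torus started near (9.3, 4.8) and ended near (11.6, 7.4).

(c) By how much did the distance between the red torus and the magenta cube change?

+2.2

Before: roughly 1.3 units apart; after: 3.5. That's 2.2 units further apart.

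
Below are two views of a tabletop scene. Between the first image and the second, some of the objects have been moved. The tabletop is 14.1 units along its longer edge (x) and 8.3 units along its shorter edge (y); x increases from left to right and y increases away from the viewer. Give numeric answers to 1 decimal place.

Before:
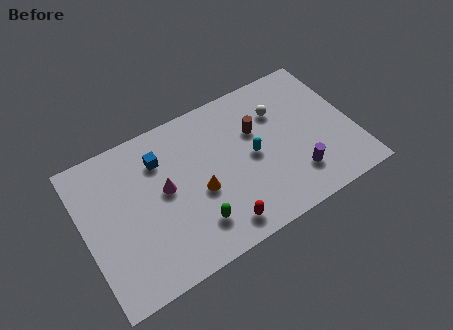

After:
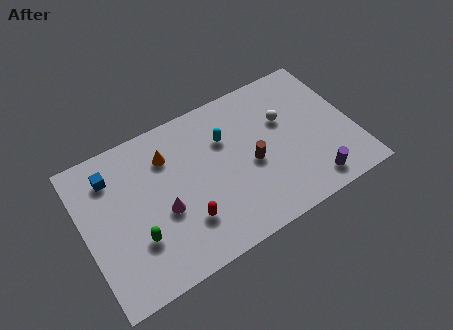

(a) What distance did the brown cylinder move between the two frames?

1.8

From (9.2, 5.4) to (8.7, 3.7), the brown cylinder covered √(0.5² + 1.7²) ≈ 1.8 units.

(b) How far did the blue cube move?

2.5

From (4.2, 6.2) to (1.7, 6.5), the blue cube covered √(2.5² + 0.3²) ≈ 2.5 units.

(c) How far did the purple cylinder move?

1.1

The purple cylinder moved from about (10.8, 2.0) to (11.5, 1.2), a distance of √(0.7² + 0.8²) ≈ 1.1.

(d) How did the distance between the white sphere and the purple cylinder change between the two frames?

+0.3

The distance was about 3.9 in the first image and 4.2 in the second, so they moved 0.3 units further apart.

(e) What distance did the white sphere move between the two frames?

0.6

The white sphere moved from about (10.5, 5.9) to (10.7, 5.3), a distance of √(0.2² + 0.6²) ≈ 0.6.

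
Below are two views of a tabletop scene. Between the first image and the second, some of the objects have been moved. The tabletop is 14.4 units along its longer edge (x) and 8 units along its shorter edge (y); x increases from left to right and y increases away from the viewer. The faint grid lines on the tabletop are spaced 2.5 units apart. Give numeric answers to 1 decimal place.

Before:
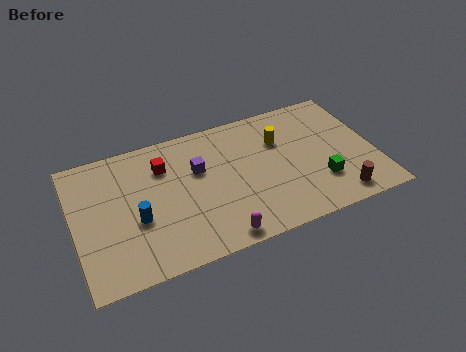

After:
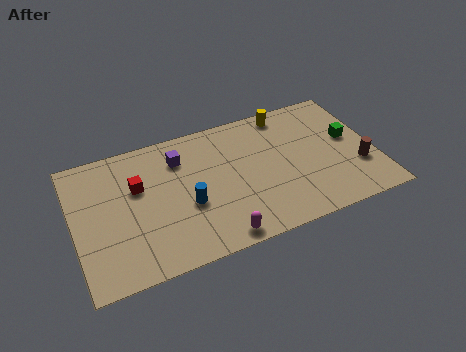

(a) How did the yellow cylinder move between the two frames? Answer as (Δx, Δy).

(0.5, 1.6)

The yellow cylinder started near (10.0, 5.5) and ended near (10.5, 7.1).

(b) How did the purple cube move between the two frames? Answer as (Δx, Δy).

(-0.8, 1.0)

The purple cube started near (6.0, 5.1) and ended near (5.2, 6.1).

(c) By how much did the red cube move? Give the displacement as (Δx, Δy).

(-1.3, -0.8)

The red cube was at about (4.4, 5.9) and moved to about (3.1, 5.1).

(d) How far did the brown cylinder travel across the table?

1.9

From (12.3, 1.1) to (13.5, 2.6), the brown cylinder covered √(1.2² + 1.5²) ≈ 1.9 units.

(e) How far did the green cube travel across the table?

2.8

The green cube was near (11.6, 2.3) before and (13.3, 4.5) after, so it travelled √(1.7² + 2.2²) ≈ 2.8 units.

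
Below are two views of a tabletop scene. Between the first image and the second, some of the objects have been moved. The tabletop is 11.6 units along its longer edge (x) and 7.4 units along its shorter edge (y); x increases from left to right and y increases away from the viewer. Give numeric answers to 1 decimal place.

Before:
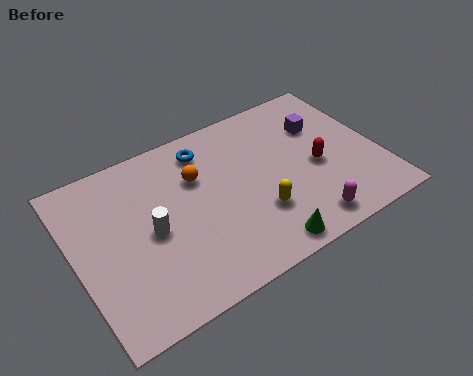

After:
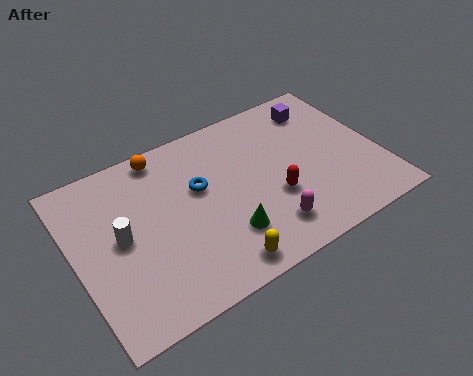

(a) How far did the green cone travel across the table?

1.7

From (6.6, 0.8) to (5.4, 2.0), the green cone covered √(1.2² + 1.2²) ≈ 1.7 units.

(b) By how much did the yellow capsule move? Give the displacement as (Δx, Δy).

(-1.8, -1.4)

From the two frames, the yellow capsule sits at roughly (6.7, 2.3) before and (4.9, 0.9) after.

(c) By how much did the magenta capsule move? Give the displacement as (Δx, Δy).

(-1.4, 0.5)

The magenta capsule started near (8.3, 1.0) and ended near (6.9, 1.5).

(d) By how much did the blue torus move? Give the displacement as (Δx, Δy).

(-0.5, -1.6)

From the two frames, the blue torus sits at roughly (5.3, 6.1) before and (4.8, 4.5) after.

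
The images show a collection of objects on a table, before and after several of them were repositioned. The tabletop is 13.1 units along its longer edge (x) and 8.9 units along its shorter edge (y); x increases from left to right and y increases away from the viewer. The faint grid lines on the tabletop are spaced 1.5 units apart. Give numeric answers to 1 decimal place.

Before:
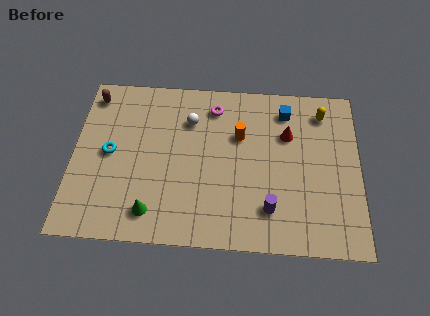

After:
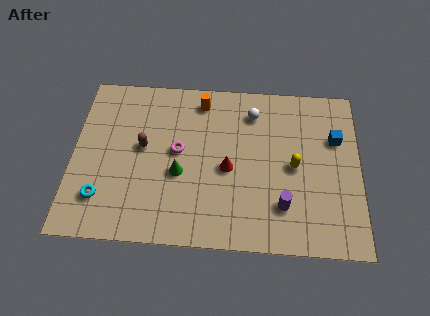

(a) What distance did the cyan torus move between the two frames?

2.4

From (1.7, 4.5) to (1.4, 2.1), the cyan torus covered √(0.3² + 2.4²) ≈ 2.4 units.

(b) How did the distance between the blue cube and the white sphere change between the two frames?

-0.5

The distance was about 4.5 in the first image and 4.0 in the second, so they moved 0.5 units closer together.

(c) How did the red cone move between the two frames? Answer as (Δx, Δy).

(-2.7, -2.0)

From the two frames, the red cone sits at roughly (9.8, 6.0) before and (7.1, 4.0) after.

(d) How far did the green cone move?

2.4

The green cone moved from about (3.7, 1.5) to (4.9, 3.6), a distance of √(1.2² + 2.1²) ≈ 2.4.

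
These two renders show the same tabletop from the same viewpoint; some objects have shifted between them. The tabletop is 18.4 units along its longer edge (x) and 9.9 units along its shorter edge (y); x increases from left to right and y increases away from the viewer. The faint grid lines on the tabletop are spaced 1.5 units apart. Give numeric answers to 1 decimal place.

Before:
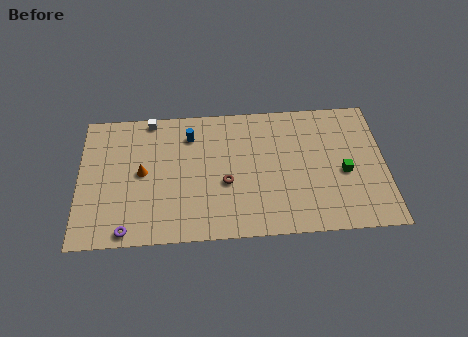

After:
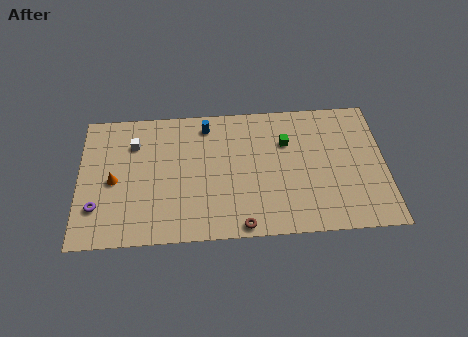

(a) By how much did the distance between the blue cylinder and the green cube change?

-4.7

Before: roughly 9.8 units apart; after: 5.1. That's 4.7 units closer together.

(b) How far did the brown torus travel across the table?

3.3

From (8.8, 4.0) to (9.7, 0.8), the brown torus covered √(0.9² + 3.2²) ≈ 3.3 units.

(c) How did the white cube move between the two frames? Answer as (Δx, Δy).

(-1.0, -1.8)

The white cube started near (4.3, 9.1) and ended near (3.3, 7.3).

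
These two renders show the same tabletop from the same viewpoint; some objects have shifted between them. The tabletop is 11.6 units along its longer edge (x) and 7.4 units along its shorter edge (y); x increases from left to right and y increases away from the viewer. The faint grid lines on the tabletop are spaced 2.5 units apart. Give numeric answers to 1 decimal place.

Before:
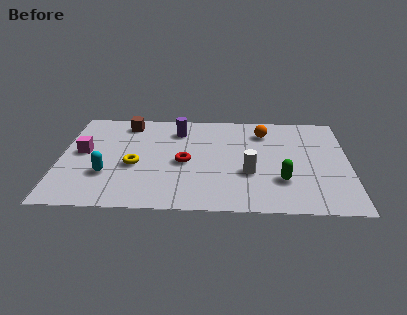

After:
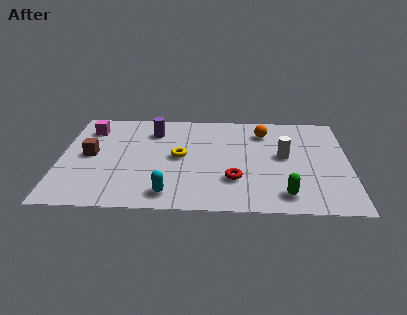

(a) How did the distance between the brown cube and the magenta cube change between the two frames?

-0.9

The distance was about 2.9 in the first image and 2.0 in the second, so they moved 0.9 units closer together.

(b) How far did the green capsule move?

1.0

The green capsule moved from about (8.9, 2.2) to (9.0, 1.2), a distance of √(0.1² + 1.0²) ≈ 1.0.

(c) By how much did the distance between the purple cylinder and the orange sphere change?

+1.0

The distance was about 3.5 in the first image and 4.5 in the second, so they moved 1.0 units further apart.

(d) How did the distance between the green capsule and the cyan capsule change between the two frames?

-2.4

Before: roughly 7.0 units apart; after: 4.6. That's 2.4 units closer together.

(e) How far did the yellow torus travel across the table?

1.9

The yellow torus moved from about (3.0, 3.1) to (4.8, 3.8), a distance of √(1.8² + 0.7²) ≈ 1.9.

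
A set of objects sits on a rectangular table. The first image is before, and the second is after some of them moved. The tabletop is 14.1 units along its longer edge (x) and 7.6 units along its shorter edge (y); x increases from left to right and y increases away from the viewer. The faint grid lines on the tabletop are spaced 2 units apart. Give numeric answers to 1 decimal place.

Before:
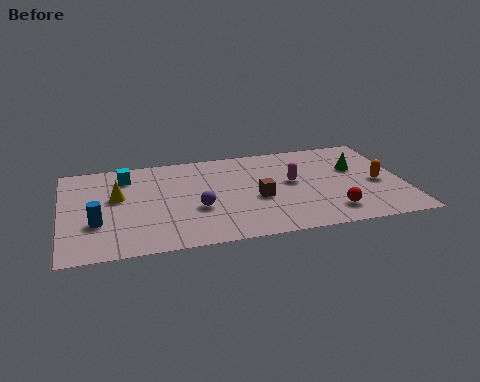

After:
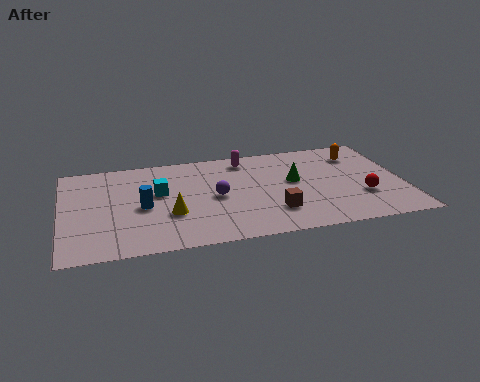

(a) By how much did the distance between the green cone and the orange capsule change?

+1.6

Before: roughly 1.6 units apart; after: 3.2. That's 1.6 units further apart.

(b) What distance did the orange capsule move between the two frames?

2.6

The orange capsule was near (13.0, 3.4) before and (12.4, 5.9) after, so it travelled √(0.6² + 2.5²) ≈ 2.6 units.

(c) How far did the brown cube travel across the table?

1.3

The brown cube was near (8.0, 3.2) before and (8.6, 2.0) after, so it travelled √(0.6² + 1.2²) ≈ 1.3 units.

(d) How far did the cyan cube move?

2.1

The cyan cube moved from about (2.7, 6.1) to (4.0, 4.5), a distance of √(1.3² + 1.6²) ≈ 2.1.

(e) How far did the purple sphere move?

1.1

The purple sphere was near (5.5, 2.9) before and (6.3, 3.7) after, so it travelled √(0.8² + 0.8²) ≈ 1.1 units.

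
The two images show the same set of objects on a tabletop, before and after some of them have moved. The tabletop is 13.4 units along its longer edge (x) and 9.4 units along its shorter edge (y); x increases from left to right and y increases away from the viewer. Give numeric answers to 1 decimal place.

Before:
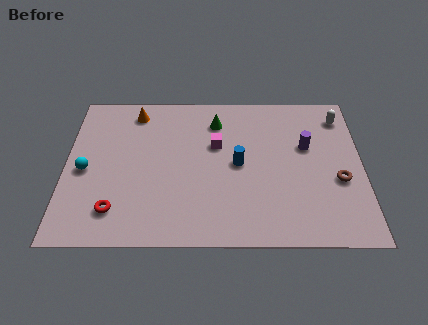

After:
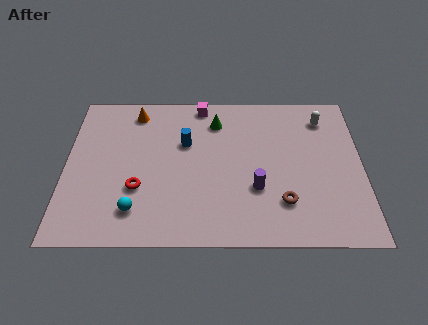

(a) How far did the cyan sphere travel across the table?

3.3

From (0.9, 4.3) to (3.2, 1.9), the cyan sphere covered √(2.3² + 2.4²) ≈ 3.3 units.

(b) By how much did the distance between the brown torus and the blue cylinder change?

+1.1

The distance was about 4.6 in the first image and 5.7 in the second, so they moved 1.1 units further apart.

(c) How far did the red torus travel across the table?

1.6

The red torus was near (2.3, 1.9) before and (3.3, 3.2) after, so it travelled √(1.0² + 1.3²) ≈ 1.6 units.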